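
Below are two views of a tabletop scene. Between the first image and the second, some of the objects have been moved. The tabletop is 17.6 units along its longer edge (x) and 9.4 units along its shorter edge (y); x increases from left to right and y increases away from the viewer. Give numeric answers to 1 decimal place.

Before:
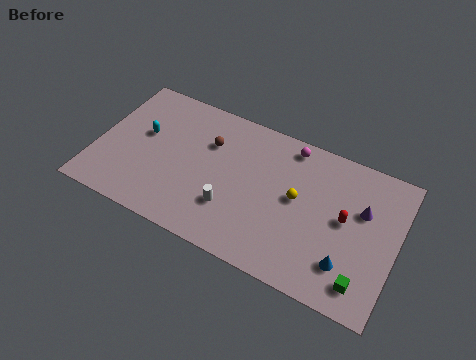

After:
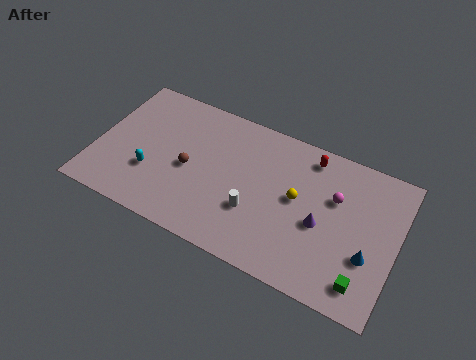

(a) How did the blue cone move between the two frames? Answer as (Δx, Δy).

(1.1, 1.0)

The blue cone started near (15.0, 2.3) and ended near (16.1, 3.3).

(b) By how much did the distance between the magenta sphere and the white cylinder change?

-0.9

The distance was about 6.2 in the first image and 5.3 in the second, so they moved 0.9 units closer together.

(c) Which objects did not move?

the green cube and the yellow sphere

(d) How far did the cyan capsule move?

2.5

From (2.6, 5.5) to (3.4, 3.1), the cyan capsule covered √(0.8² + 2.4²) ≈ 2.5 units.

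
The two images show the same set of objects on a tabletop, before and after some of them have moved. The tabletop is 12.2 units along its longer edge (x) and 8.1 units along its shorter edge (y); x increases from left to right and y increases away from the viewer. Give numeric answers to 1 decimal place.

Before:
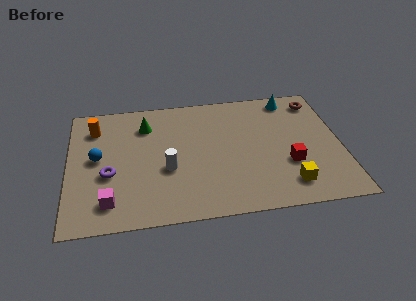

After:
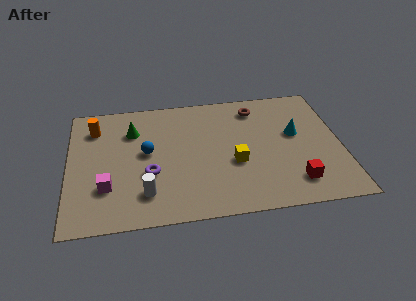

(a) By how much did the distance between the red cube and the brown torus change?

+1.0

Before: roughly 4.3 units apart; after: 5.3. That's 1.0 units further apart.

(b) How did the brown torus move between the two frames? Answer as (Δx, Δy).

(-2.8, -0.1)

The brown torus was at about (11.3, 6.8) and moved to about (8.5, 6.7).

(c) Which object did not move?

the orange cylinder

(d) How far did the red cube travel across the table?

1.2

The red cube moved from about (9.8, 2.8) to (10.0, 1.6), a distance of √(0.2² + 1.2²) ≈ 1.2.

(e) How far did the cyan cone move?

2.4

From (10.1, 7.1) to (10.2, 4.7), the cyan cone covered √(0.1² + 2.4²) ≈ 2.4 units.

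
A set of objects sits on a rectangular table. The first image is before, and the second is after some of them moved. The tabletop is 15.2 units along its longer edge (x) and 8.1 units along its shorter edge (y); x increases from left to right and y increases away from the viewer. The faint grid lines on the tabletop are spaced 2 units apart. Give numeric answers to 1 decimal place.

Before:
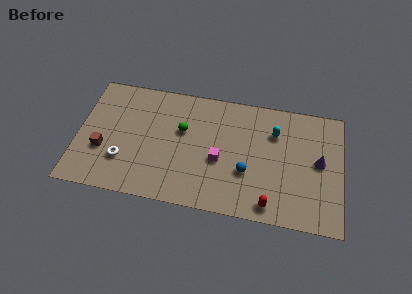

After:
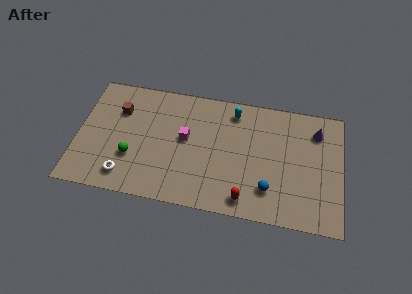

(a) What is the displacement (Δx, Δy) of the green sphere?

(-2.8, -2.3)

The green sphere was at about (6.0, 5.0) and moved to about (3.2, 2.7).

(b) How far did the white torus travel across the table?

1.0

The white torus was near (2.7, 2.4) before and (2.9, 1.4) after, so it travelled √(0.2² + 1.0²) ≈ 1.0 units.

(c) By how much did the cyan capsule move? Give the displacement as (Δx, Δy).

(-2.4, 1.0)

The cyan capsule started near (11.3, 5.8) and ended near (8.9, 6.8).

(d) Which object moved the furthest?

the green sphere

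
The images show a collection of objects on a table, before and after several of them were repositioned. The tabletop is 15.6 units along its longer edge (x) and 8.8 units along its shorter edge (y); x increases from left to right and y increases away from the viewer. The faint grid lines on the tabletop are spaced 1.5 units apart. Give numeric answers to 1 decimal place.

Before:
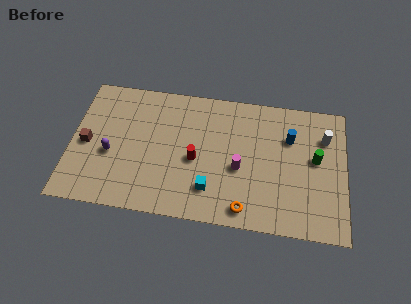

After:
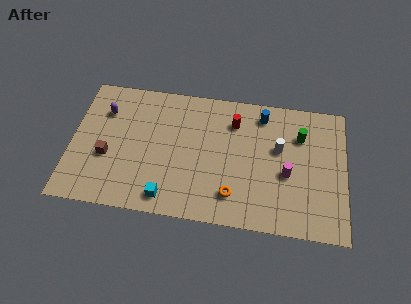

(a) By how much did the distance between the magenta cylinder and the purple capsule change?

+3.5

Before: roughly 7.3 units apart; after: 10.8. That's 3.5 units further apart.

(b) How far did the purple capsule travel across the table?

2.8

From (2.3, 3.6) to (1.8, 6.4), the purple capsule covered √(0.5² + 2.8²) ≈ 2.8 units.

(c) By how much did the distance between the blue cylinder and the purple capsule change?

-1.3

Before: roughly 10.4 units apart; after: 9.1. That's 1.3 units closer together.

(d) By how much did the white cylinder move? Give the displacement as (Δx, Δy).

(-2.6, -1.1)

The white cylinder was at about (14.4, 6.4) and moved to about (11.8, 5.3).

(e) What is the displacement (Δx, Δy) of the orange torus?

(-0.7, 0.8)

The orange torus started near (10.0, 1.1) and ended near (9.3, 1.9).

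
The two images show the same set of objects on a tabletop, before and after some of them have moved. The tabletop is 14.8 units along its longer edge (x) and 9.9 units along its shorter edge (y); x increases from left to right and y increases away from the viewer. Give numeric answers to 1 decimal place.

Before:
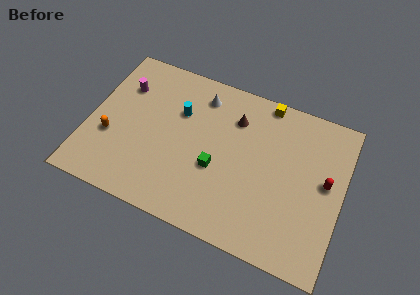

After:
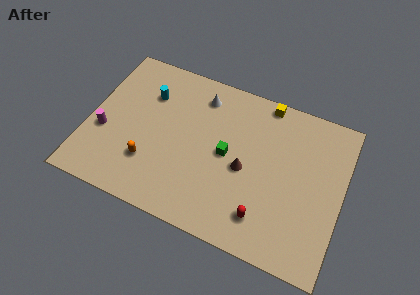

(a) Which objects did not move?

the white cone and the yellow cube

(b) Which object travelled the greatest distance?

the red capsule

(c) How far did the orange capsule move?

2.5

The orange capsule moved from about (1.4, 3.6) to (3.8, 2.8), a distance of √(2.4² + 0.8²) ≈ 2.5.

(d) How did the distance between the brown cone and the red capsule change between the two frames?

-3.0

The distance was about 5.9 in the first image and 2.9 in the second, so they moved 3.0 units closer together.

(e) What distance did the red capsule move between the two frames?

4.7

From (13.8, 5.4) to (10.6, 2.0), the red capsule covered √(3.2² + 3.4²) ≈ 4.7 units.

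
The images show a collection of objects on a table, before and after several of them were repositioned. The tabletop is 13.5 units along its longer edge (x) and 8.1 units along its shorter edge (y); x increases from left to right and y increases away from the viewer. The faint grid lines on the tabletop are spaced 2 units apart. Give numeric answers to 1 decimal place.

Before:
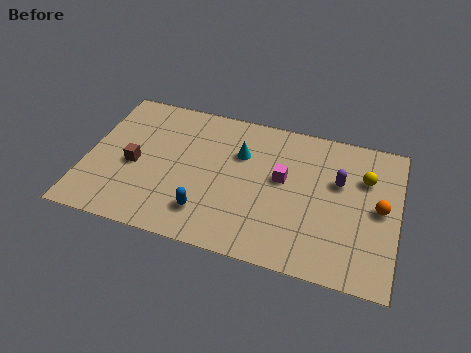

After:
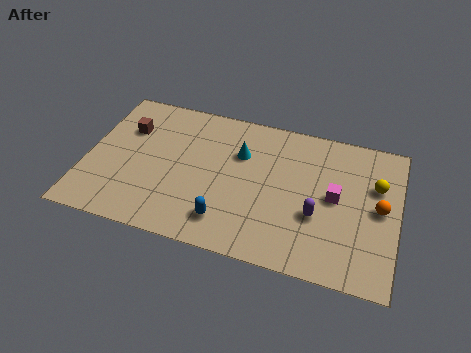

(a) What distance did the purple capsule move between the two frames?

2.2

The purple capsule moved from about (10.9, 5.1) to (10.1, 3.0), a distance of √(0.8² + 2.1²) ≈ 2.2.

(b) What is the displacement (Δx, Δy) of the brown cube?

(-0.5, 2.0)

The brown cube was at about (2.1, 3.6) and moved to about (1.6, 5.6).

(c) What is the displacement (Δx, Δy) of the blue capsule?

(0.9, -0.2)

From the two frames, the blue capsule sits at roughly (5.4, 1.8) before and (6.3, 1.6) after.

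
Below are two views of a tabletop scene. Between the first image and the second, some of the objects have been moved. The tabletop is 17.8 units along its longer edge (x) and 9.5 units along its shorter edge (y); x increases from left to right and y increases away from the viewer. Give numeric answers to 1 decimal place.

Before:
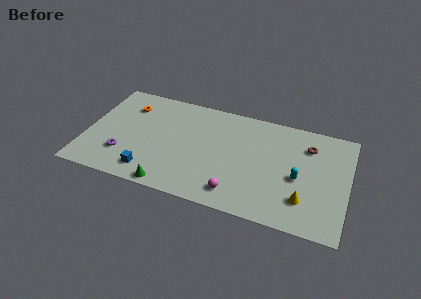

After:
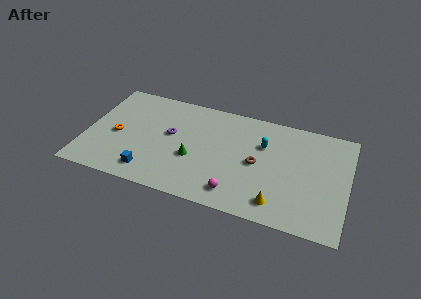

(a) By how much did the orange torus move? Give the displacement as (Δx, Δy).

(-0.5, -2.9)

From the two frames, the orange torus sits at roughly (2.6, 7.2) before and (2.1, 4.3) after.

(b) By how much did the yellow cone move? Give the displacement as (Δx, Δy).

(-1.7, -0.8)

The yellow cone was at about (15.0, 2.4) and moved to about (13.3, 1.6).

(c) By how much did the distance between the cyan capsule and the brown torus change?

-1.2

The distance was about 3.0 in the first image and 1.8 in the second, so they moved 1.2 units closer together.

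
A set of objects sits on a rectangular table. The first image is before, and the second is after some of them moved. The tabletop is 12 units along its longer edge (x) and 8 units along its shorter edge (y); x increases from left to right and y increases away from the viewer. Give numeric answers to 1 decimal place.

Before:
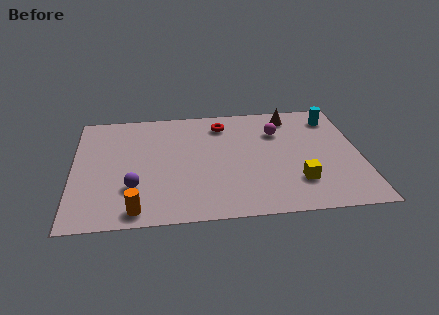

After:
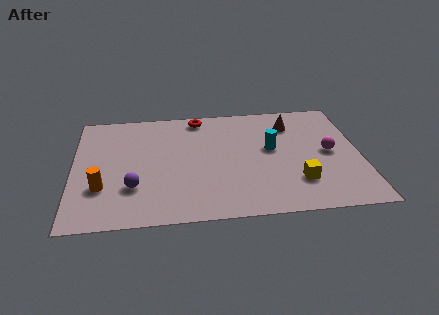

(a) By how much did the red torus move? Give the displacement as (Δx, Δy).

(-1.0, 0.6)

The red torus started near (6.3, 6.5) and ended near (5.3, 7.1).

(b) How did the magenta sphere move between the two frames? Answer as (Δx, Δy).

(2.1, -1.7)

From the two frames, the magenta sphere sits at roughly (8.6, 5.7) before and (10.7, 4.0) after.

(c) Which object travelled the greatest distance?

the cyan cylinder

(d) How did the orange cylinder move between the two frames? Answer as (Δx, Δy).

(-1.4, 1.6)

From the two frames, the orange cylinder sits at roughly (2.6, 0.9) before and (1.2, 2.5) after.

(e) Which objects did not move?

the purple sphere and the yellow cube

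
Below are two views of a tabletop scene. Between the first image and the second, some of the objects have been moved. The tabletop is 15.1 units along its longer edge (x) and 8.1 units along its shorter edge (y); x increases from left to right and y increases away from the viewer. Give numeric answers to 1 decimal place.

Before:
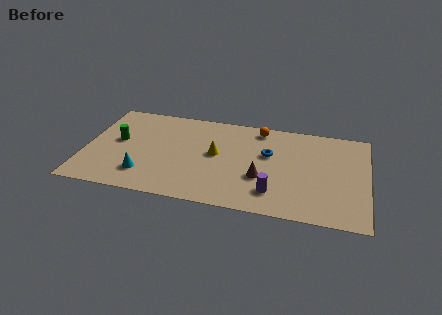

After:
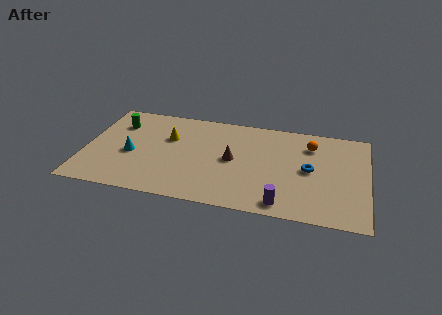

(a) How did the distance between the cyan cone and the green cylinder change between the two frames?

-0.4

They were about 3.1 units apart before and 2.7 after — 0.4 units closer together.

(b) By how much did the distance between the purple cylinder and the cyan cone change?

+1.7

The distance was about 6.9 in the first image and 8.6 in the second, so they moved 1.7 units further apart.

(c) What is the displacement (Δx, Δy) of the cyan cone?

(-0.8, 1.6)

The cyan cone started near (3.3, 1.9) and ended near (2.5, 3.5).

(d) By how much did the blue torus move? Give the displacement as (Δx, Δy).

(2.2, -0.9)

The blue torus started near (9.8, 5.0) and ended near (12.0, 4.1).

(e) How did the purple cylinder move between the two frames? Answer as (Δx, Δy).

(0.5, -0.8)

The purple cylinder was at about (10.2, 1.8) and moved to about (10.7, 1.0).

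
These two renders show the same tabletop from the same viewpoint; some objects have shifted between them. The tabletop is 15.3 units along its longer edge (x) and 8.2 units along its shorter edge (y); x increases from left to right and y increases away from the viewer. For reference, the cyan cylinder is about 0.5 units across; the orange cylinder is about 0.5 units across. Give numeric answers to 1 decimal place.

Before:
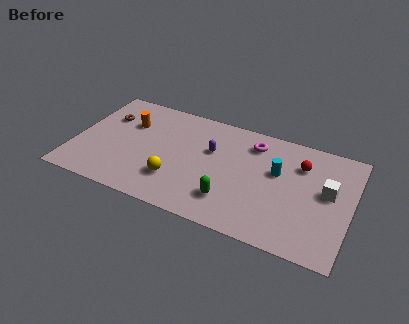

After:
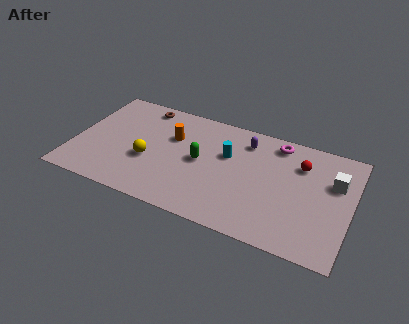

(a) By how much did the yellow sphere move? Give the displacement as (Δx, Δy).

(-1.6, 0.9)

The yellow sphere started near (5.8, 2.3) and ended near (4.2, 3.2).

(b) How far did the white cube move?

0.9

The white cube moved from about (14.0, 4.6) to (14.3, 5.4), a distance of √(0.3² + 0.8²) ≈ 0.9.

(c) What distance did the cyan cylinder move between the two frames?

2.8

The cyan cylinder was near (11.2, 5.0) before and (8.4, 5.2) after, so it travelled √(2.8² + 0.2²) ≈ 2.8 units.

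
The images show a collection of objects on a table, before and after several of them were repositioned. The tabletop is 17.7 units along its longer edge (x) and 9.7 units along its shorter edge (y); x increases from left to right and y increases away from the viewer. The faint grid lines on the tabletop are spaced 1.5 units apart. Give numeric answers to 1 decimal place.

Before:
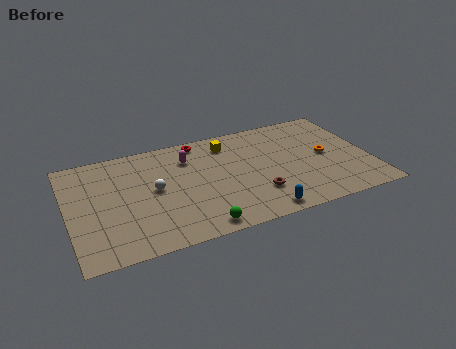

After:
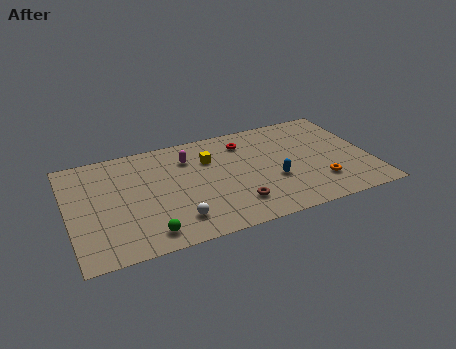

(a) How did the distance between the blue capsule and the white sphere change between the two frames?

-1.0

Before: roughly 7.1 units apart; after: 6.1. That's 1.0 units closer together.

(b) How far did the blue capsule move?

2.8

The blue capsule moved from about (10.8, 1.0) to (11.9, 3.6), a distance of √(1.1² + 2.6²) ≈ 2.8.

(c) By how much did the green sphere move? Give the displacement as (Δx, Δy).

(-2.9, 0.4)

The green sphere was at about (7.2, 1.0) and moved to about (4.3, 1.4).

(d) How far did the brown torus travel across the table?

1.4

The brown torus moved from about (10.8, 2.7) to (9.5, 2.2), a distance of √(1.3² + 0.5²) ≈ 1.4.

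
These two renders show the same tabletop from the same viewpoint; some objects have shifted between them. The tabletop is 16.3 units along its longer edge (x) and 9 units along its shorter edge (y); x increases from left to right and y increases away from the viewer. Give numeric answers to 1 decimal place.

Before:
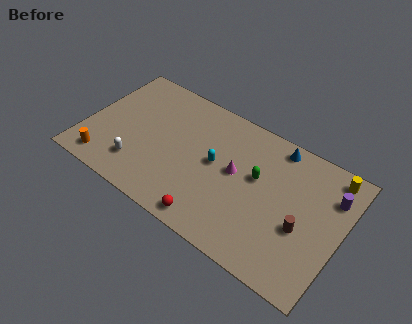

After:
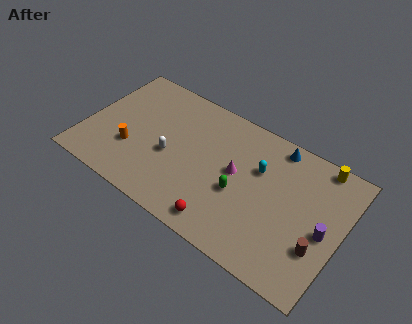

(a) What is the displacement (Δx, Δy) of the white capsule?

(1.8, 1.7)

The white capsule started near (3.7, 2.1) and ended near (5.5, 3.8).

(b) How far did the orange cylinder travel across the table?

2.2

From (1.7, 1.3) to (3.1, 3.0), the orange cylinder covered √(1.4² + 1.7²) ≈ 2.2 units.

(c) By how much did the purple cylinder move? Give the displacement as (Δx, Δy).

(-0.1, -2.5)

The purple cylinder started near (15.4, 6.6) and ended near (15.3, 4.1).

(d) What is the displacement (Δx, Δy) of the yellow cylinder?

(-0.8, 0.3)

From the two frames, the yellow cylinder sits at roughly (15.2, 7.9) before and (14.4, 8.2) after.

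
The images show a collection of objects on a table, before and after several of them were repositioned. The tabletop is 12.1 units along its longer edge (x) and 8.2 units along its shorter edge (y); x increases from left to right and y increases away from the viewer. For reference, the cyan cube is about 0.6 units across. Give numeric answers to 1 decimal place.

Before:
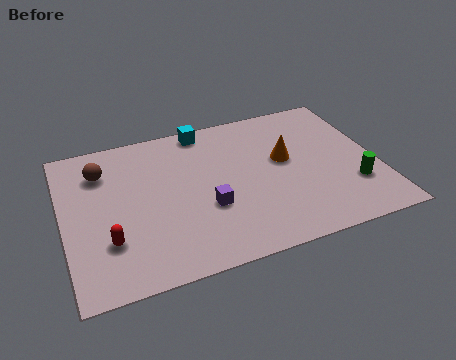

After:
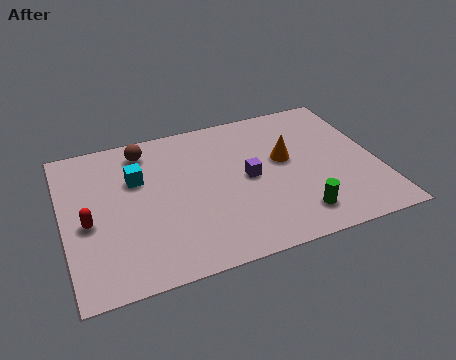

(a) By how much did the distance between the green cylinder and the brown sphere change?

-2.5

Before: roughly 10.1 units apart; after: 7.6. That's 2.5 units closer together.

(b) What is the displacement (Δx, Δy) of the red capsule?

(-0.7, 1.2)

The red capsule was at about (1.6, 2.4) and moved to about (0.9, 3.6).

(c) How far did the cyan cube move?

3.4

From (5.7, 7.4) to (2.9, 5.4), the cyan cube covered √(2.8² + 2.0²) ≈ 3.4 units.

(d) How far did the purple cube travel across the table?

2.0

The purple cube was near (5.4, 3.0) before and (7.1, 4.1) after, so it travelled √(1.7² + 1.1²) ≈ 2.0 units.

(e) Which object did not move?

the orange cone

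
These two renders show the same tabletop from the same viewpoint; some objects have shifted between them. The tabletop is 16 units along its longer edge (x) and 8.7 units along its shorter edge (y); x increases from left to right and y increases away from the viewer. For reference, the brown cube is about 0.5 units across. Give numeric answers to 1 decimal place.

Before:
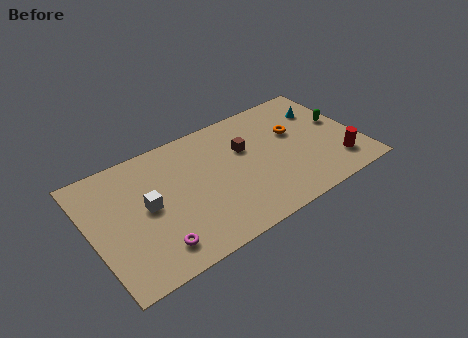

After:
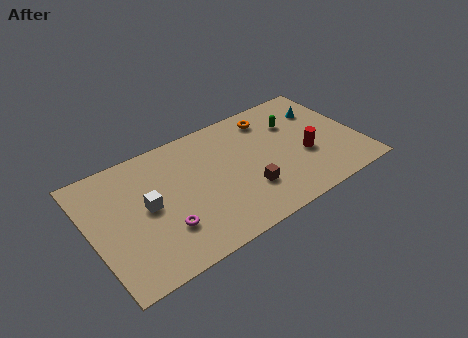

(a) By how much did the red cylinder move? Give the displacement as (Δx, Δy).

(-1.7, 1.5)

The red cylinder started near (14.4, 1.9) and ended near (12.7, 3.4).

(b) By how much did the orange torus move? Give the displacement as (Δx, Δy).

(-1.2, 1.8)

The orange torus started near (12.4, 5.4) and ended near (11.2, 7.2).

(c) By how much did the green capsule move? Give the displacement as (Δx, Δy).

(-2.6, 1.2)

From the two frames, the green capsule sits at roughly (15.1, 4.9) before and (12.5, 6.1) after.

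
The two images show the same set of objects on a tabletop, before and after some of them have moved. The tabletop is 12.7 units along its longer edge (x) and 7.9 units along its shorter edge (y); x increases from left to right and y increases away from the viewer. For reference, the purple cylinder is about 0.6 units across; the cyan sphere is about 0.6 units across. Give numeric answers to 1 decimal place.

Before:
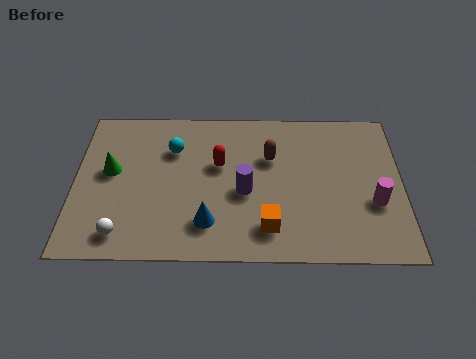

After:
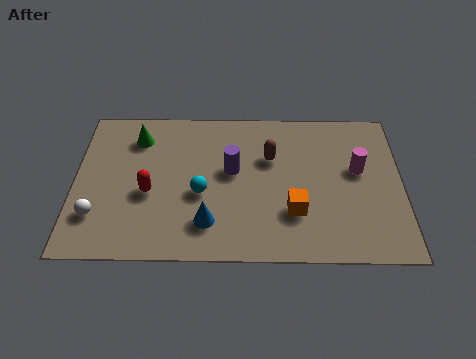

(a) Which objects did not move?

the blue cone and the brown capsule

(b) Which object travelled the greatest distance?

the red capsule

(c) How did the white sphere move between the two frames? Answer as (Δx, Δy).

(-1.0, 0.9)

The white sphere was at about (1.9, 1.2) and moved to about (0.9, 2.1).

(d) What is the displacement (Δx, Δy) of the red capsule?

(-2.7, -1.5)

From the two frames, the red capsule sits at roughly (5.6, 4.8) before and (2.9, 3.3) after.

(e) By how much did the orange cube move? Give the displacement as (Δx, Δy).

(1.0, 0.8)

The orange cube was at about (7.5, 1.6) and moved to about (8.5, 2.4).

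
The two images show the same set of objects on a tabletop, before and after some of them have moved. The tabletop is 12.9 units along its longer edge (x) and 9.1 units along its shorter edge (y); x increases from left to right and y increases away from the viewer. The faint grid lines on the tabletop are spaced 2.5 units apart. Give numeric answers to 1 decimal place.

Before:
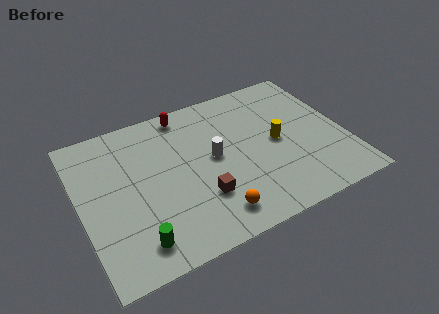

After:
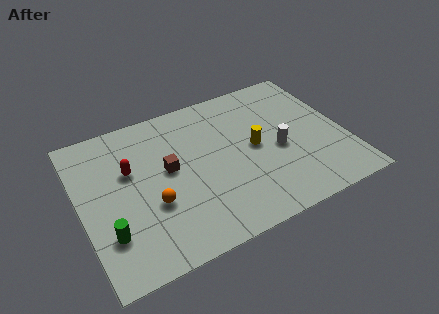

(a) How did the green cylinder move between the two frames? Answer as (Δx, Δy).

(-1.2, 1.0)

The green cylinder started near (2.3, 1.5) and ended near (1.1, 2.5).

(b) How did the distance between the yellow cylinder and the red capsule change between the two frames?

+0.6

They were about 5.5 units apart before and 6.1 after — 0.6 units further apart.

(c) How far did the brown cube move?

2.6

The brown cube was near (5.6, 2.7) before and (4.3, 5.0) after, so it travelled √(1.3² + 2.3²) ≈ 2.6 units.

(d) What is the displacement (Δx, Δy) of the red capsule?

(-3.0, -2.4)

The red capsule was at about (5.5, 8.1) and moved to about (2.5, 5.7).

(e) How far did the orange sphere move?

3.2

The orange sphere moved from about (6.0, 1.5) to (3.3, 3.3), a distance of √(2.7² + 1.8²) ≈ 3.2.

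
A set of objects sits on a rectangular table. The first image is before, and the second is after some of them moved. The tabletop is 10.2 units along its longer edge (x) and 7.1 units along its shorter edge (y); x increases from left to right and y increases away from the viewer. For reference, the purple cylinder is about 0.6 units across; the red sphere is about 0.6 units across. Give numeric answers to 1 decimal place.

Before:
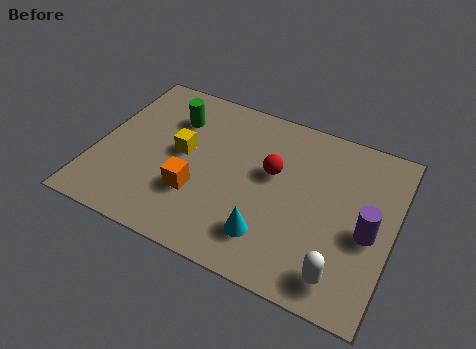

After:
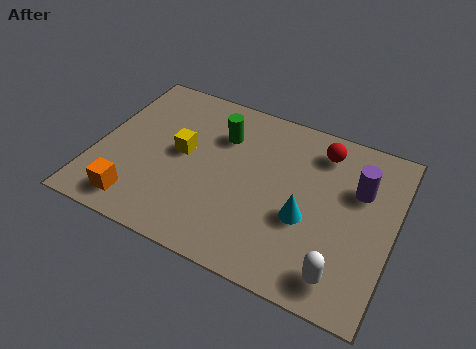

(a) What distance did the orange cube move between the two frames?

2.2

The orange cube was near (3.6, 2.3) before and (1.7, 1.1) after, so it travelled √(1.9² + 1.2²) ≈ 2.2 units.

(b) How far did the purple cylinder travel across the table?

1.7

From (9.4, 3.1) to (8.9, 4.7), the purple cylinder covered √(0.5² + 1.6²) ≈ 1.7 units.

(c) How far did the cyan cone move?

1.6

The cyan cone moved from about (6.2, 1.6) to (7.3, 2.8), a distance of √(1.1² + 1.2²) ≈ 1.6.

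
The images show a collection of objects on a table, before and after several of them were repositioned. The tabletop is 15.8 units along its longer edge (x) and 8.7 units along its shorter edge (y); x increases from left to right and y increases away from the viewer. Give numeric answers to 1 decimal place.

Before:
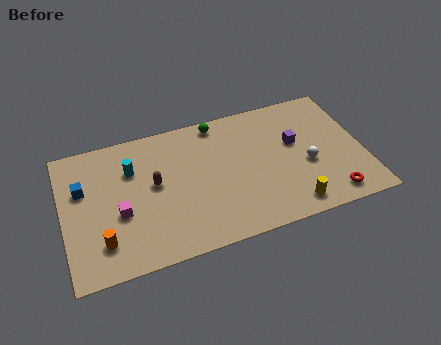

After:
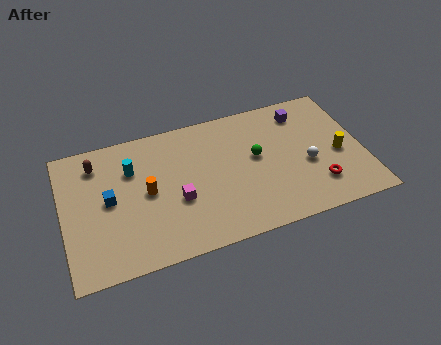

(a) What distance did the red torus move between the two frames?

1.1

The red torus moved from about (13.8, 1.2) to (13.2, 2.1), a distance of √(0.6² + 0.9²) ≈ 1.1.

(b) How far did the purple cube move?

2.0

From (12.3, 5.2) to (12.9, 7.1), the purple cube covered √(0.6² + 1.9²) ≈ 2.0 units.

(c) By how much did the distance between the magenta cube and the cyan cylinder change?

+0.8

Before: roughly 2.7 units apart; after: 3.5. That's 0.8 units further apart.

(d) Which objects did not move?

the cyan cylinder and the white sphere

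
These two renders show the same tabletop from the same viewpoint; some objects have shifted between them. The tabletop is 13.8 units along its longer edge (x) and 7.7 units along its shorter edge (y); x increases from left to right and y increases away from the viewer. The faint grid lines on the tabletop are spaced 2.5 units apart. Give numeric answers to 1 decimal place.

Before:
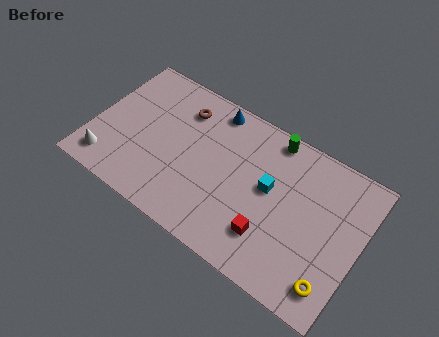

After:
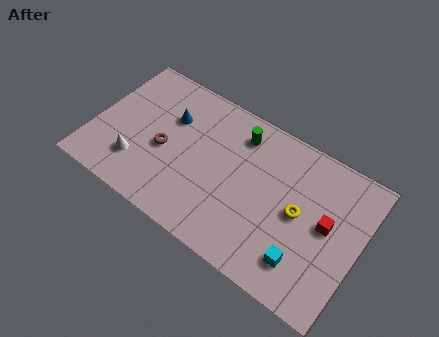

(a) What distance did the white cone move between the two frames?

1.6

The white cone was near (1.1, 1.3) before and (2.5, 2.0) after, so it travelled √(1.4² + 0.7²) ≈ 1.6 units.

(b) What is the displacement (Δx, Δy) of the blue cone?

(-2.0, -1.6)

The blue cone started near (5.7, 6.8) and ended near (3.7, 5.2).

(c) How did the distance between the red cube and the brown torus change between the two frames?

+1.8

They were about 6.6 units apart before and 8.4 after — 1.8 units further apart.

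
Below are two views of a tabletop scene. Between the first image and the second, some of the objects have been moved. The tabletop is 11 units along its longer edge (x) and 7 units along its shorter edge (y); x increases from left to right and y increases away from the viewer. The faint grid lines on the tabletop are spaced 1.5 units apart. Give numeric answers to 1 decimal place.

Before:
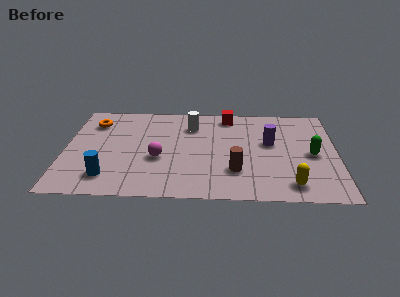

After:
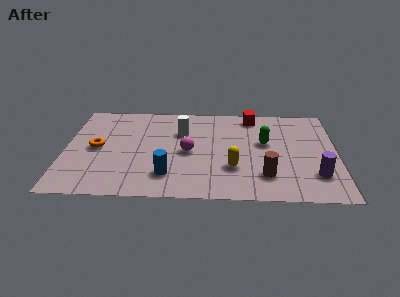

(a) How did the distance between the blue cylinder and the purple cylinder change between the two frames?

-1.1

Before: roughly 7.0 units apart; after: 5.9. That's 1.1 units closer together.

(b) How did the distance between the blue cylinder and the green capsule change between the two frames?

-3.8

They were about 8.4 units apart before and 4.6 after — 3.8 units closer together.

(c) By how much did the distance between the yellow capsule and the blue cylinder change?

-4.6

The distance was about 7.3 in the first image and 2.7 in the second, so they moved 4.6 units closer together.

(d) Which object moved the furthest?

the purple cylinder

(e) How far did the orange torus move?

1.9

The orange torus moved from about (1.1, 5.4) to (1.3, 3.5), a distance of √(0.2² + 1.9²) ≈ 1.9.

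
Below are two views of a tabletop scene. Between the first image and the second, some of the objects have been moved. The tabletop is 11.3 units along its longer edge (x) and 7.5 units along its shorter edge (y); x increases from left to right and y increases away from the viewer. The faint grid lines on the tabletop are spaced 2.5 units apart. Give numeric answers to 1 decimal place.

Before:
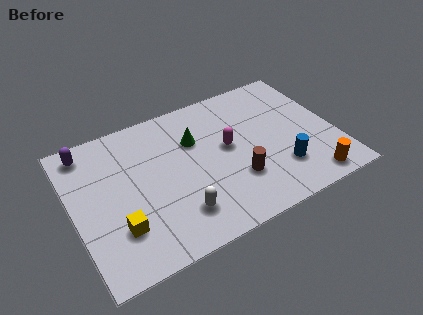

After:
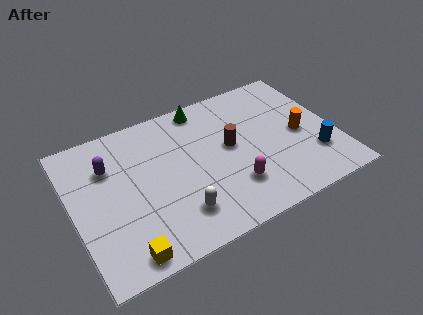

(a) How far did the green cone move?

1.7

The green cone moved from about (5.4, 5.1) to (6.0, 6.7), a distance of √(0.6² + 1.6²) ≈ 1.7.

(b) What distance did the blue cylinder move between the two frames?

1.5

The blue cylinder moved from about (8.7, 2.0) to (10.2, 2.1), a distance of √(1.5² + 0.1²) ≈ 1.5.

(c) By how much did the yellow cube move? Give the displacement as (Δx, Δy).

(0.1, -1.3)

The yellow cube started near (1.7, 2.1) and ended near (1.8, 0.8).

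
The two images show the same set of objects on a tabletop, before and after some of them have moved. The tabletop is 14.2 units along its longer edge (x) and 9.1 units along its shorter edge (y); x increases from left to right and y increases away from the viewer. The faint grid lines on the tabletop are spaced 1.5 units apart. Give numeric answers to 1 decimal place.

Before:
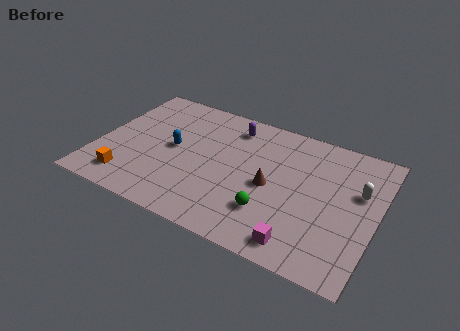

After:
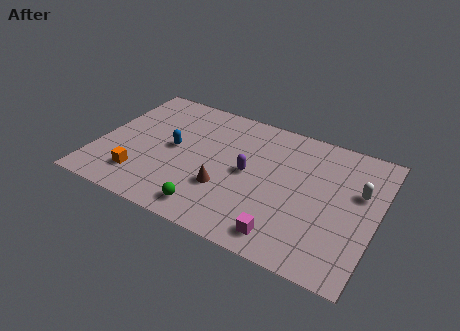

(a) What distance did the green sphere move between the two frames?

3.1

The green sphere was near (9.1, 2.5) before and (6.2, 1.3) after, so it travelled √(2.9² + 1.2²) ≈ 3.1 units.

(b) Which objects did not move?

the white capsule and the blue capsule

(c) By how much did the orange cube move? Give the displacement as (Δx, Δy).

(0.6, 0.4)

From the two frames, the orange cube sits at roughly (1.9, 1.6) before and (2.5, 2.0) after.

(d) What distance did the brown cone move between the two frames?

2.5

From (8.9, 4.2) to (6.7, 3.0), the brown cone covered √(2.2² + 1.2²) ≈ 2.5 units.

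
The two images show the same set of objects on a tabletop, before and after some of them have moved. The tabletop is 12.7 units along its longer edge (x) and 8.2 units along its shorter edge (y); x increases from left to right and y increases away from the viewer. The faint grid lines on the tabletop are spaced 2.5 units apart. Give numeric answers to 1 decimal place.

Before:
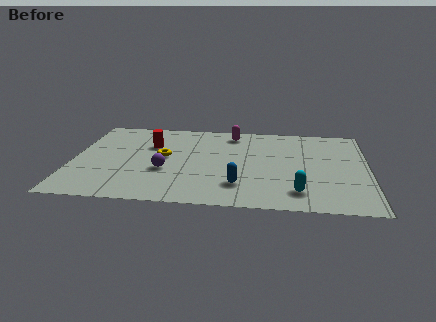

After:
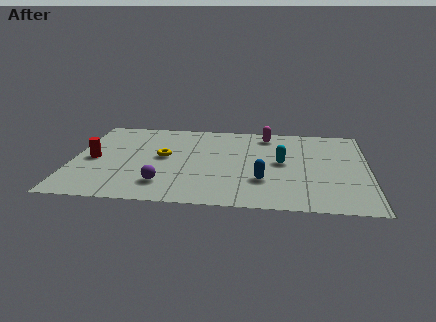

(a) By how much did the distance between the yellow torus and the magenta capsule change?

+1.2

They were about 3.9 units apart before and 5.1 after — 1.2 units further apart.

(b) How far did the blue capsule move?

1.1

From (7.2, 2.0) to (8.2, 2.5), the blue capsule covered √(1.0² + 0.5²) ≈ 1.1 units.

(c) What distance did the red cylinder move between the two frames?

2.9

The red cylinder was near (3.3, 5.5) before and (0.9, 3.9) after, so it travelled √(2.4² + 1.6²) ≈ 2.9 units.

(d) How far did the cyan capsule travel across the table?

2.8

The cyan capsule was near (9.7, 1.6) before and (9.0, 4.3) after, so it travelled √(0.7² + 2.7²) ≈ 2.8 units.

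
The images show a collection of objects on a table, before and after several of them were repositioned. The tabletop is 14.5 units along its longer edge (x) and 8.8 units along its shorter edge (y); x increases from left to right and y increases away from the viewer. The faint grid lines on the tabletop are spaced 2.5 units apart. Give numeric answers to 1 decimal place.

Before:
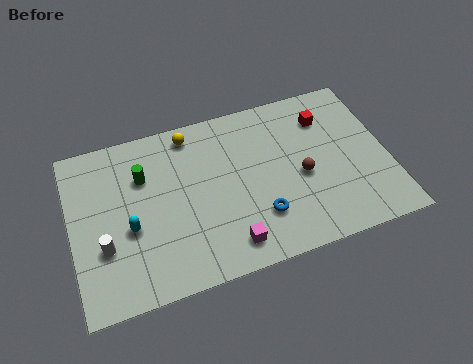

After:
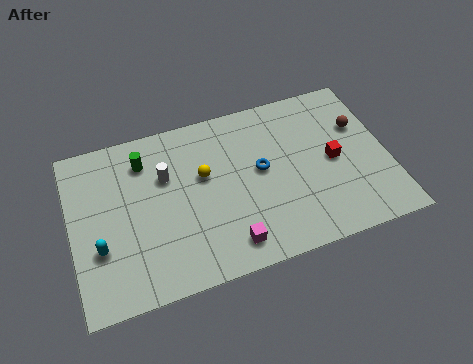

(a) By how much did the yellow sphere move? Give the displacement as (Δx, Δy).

(0.4, -2.4)

The yellow sphere was at about (5.7, 7.7) and moved to about (6.1, 5.3).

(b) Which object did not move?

the magenta cube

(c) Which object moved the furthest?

the white cylinder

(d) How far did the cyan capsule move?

1.5

The cyan capsule moved from about (2.6, 3.6) to (1.2, 3.0), a distance of √(1.4² + 0.6²) ≈ 1.5.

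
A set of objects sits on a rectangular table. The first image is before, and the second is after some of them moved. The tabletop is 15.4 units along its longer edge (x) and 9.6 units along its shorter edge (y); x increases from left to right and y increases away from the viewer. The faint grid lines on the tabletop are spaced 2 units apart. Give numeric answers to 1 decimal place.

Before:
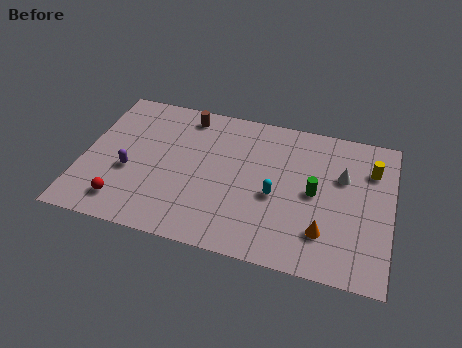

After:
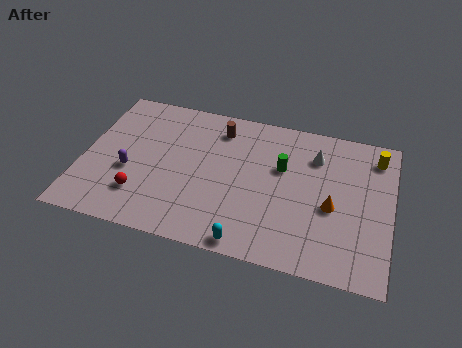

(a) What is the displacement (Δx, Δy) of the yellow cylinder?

(0.2, 0.9)

The yellow cylinder was at about (14.3, 7.0) and moved to about (14.5, 7.9).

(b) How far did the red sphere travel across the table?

1.1

The red sphere moved from about (2.3, 1.7) to (3.1, 2.4), a distance of √(0.8² + 0.7²) ≈ 1.1.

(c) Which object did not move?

the purple capsule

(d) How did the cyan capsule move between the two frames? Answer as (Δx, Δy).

(-1.1, -3.3)

The cyan capsule started near (9.7, 4.1) and ended near (8.6, 0.8).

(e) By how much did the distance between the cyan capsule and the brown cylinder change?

+0.9

The distance was about 6.4 in the first image and 7.3 in the second, so they moved 0.9 units further apart.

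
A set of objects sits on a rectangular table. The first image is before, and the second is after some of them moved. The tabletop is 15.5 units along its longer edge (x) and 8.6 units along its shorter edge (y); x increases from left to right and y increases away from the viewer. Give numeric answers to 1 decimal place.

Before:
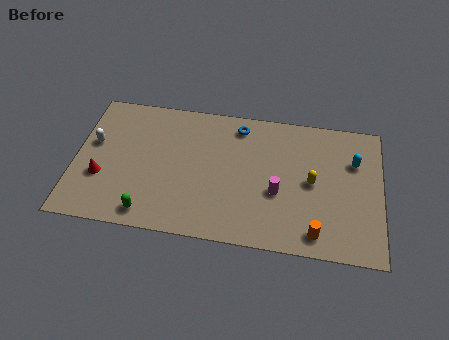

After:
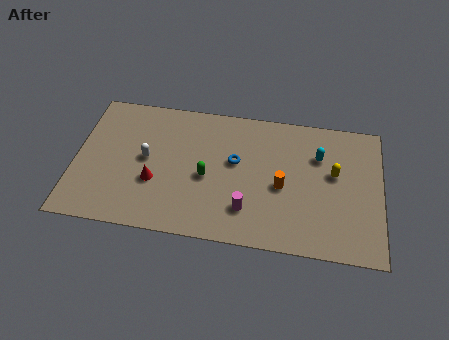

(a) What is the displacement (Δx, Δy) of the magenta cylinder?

(-1.5, -1.3)

From the two frames, the magenta cylinder sits at roughly (10.3, 3.4) before and (8.8, 2.1) after.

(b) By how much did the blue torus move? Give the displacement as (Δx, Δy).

(-0.1, -2.3)

The blue torus was at about (8.2, 7.3) and moved to about (8.1, 5.0).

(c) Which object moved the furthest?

the green capsule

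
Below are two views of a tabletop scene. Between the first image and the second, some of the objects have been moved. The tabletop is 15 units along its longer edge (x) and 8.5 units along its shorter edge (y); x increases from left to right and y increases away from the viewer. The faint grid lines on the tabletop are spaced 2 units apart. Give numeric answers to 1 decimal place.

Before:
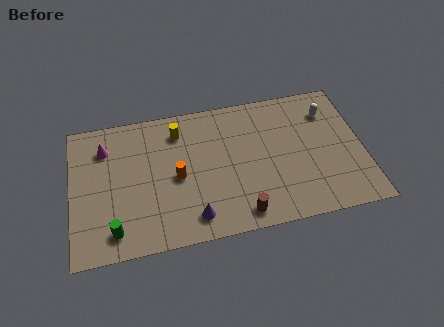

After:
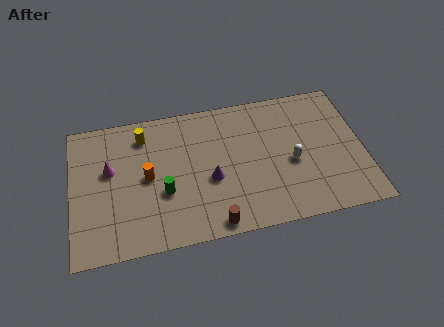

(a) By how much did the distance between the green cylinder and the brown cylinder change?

-3.0

The distance was about 6.4 in the first image and 3.4 in the second, so they moved 3.0 units closer together.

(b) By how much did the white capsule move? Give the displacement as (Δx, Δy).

(-2.1, -2.8)

From the two frames, the white capsule sits at roughly (13.4, 6.5) before and (11.3, 3.7) after.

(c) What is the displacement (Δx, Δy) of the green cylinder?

(2.6, 1.8)

From the two frames, the green cylinder sits at roughly (2.1, 1.4) before and (4.7, 3.2) after.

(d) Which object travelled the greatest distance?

the white capsule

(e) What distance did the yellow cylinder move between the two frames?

1.8

The yellow cylinder moved from about (5.6, 6.8) to (3.8, 6.9), a distance of √(1.8² + 0.1²) ≈ 1.8.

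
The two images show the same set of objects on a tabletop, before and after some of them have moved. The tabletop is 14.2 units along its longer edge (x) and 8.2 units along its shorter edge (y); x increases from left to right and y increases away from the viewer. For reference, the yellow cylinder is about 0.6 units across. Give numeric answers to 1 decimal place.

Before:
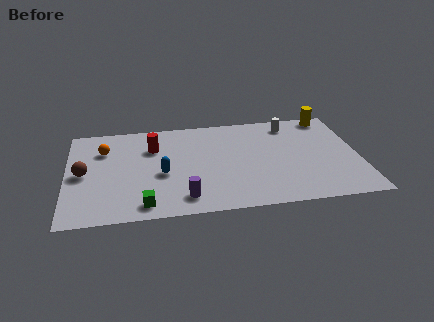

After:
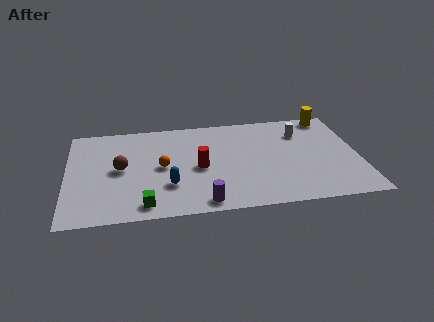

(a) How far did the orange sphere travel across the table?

3.3

From (1.8, 5.9) to (4.6, 4.1), the orange sphere covered √(2.8² + 1.8²) ≈ 3.3 units.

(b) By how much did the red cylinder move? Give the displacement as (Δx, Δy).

(2.2, -2.0)

The red cylinder started near (4.2, 5.8) and ended near (6.4, 3.8).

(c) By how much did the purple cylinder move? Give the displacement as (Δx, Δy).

(0.9, -0.5)

From the two frames, the purple cylinder sits at roughly (5.6, 1.4) before and (6.5, 0.9) after.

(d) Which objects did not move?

the green cube and the yellow cylinder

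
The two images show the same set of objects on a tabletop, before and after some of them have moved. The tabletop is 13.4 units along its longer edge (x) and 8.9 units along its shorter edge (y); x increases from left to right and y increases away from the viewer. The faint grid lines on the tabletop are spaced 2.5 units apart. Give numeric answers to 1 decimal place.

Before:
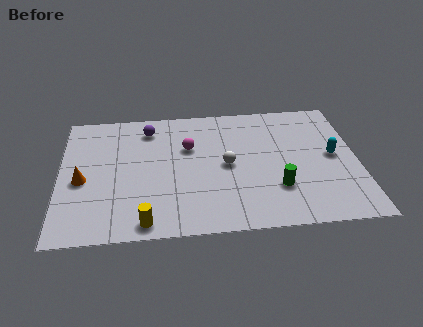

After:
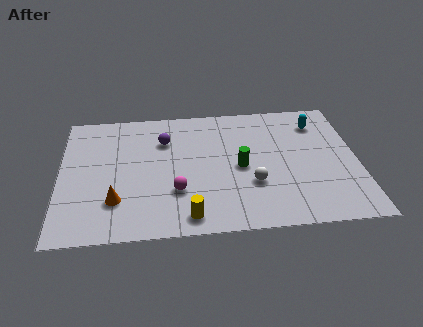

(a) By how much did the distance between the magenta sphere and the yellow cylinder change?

-3.5

The distance was about 5.3 in the first image and 1.8 in the second, so they moved 3.5 units closer together.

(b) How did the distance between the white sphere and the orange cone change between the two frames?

-0.4

Before: roughly 6.5 units apart; after: 6.1. That's 0.4 units closer together.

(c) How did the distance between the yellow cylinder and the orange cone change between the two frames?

-0.6

They were about 4.1 units apart before and 3.5 after — 0.6 units closer together.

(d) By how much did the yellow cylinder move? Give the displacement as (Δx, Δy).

(1.9, 0.2)

The yellow cylinder was at about (3.8, 0.9) and moved to about (5.7, 1.1).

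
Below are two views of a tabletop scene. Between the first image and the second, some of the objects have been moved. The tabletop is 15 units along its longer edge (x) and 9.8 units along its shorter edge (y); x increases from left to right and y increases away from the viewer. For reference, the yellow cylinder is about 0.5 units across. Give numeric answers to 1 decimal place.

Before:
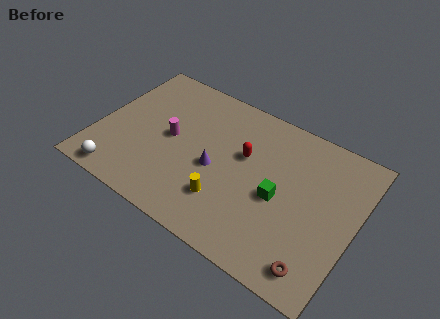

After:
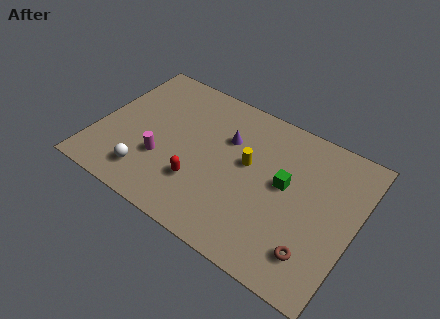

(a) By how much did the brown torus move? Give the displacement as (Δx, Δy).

(-0.3, 0.7)

The brown torus started near (13.4, 1.4) and ended near (13.1, 2.1).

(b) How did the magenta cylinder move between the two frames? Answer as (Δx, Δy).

(-0.2, -1.7)

From the two frames, the magenta cylinder sits at roughly (4.2, 5.0) before and (4.0, 3.3) after.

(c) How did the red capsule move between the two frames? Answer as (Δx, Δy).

(-2.1, -3.1)

The red capsule started near (8.4, 6.0) and ended near (6.3, 2.9).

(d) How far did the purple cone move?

2.3

The purple cone was near (7.0, 4.3) before and (7.3, 6.6) after, so it travelled √(0.3² + 2.3²) ≈ 2.3 units.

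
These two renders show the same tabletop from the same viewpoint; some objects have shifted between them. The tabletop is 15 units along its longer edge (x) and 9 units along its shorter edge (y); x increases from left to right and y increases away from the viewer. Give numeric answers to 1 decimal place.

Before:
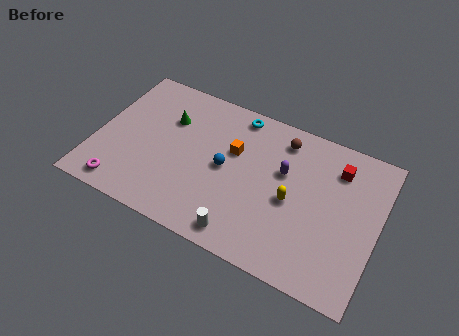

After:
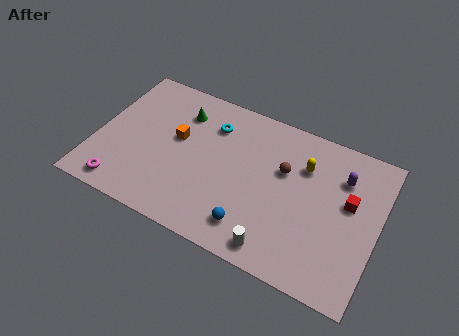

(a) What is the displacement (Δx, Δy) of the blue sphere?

(1.8, -2.8)

The blue sphere was at about (6.9, 4.5) and moved to about (8.7, 1.7).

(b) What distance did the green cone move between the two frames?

0.9

The green cone was near (3.6, 6.2) before and (4.2, 6.9) after, so it travelled √(0.6² + 0.7²) ≈ 0.9 units.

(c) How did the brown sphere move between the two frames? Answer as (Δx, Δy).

(0.3, -1.8)

The brown sphere started near (9.6, 7.5) and ended near (9.9, 5.7).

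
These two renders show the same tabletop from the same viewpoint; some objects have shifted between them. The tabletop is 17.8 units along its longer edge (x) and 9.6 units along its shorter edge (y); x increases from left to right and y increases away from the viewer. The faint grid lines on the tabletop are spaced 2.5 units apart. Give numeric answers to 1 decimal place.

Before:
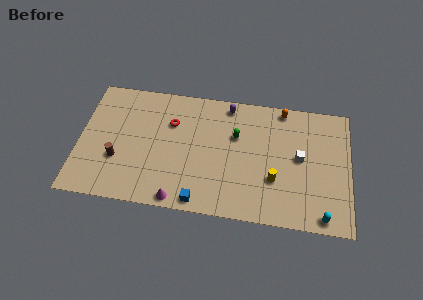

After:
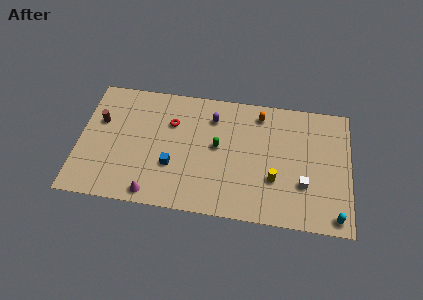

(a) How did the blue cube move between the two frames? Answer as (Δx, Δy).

(-1.9, 2.4)

The blue cube started near (8.1, 0.9) and ended near (6.2, 3.3).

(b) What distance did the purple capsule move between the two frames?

1.5

The purple capsule was near (9.7, 8.5) before and (8.7, 7.4) after, so it travelled √(1.0² + 1.1²) ≈ 1.5 units.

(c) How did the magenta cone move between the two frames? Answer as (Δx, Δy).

(-1.7, 0.2)

The magenta cone started near (6.7, 0.8) and ended near (5.0, 1.0).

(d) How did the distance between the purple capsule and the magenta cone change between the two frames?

-0.9

They were about 8.3 units apart before and 7.4 after — 0.9 units closer together.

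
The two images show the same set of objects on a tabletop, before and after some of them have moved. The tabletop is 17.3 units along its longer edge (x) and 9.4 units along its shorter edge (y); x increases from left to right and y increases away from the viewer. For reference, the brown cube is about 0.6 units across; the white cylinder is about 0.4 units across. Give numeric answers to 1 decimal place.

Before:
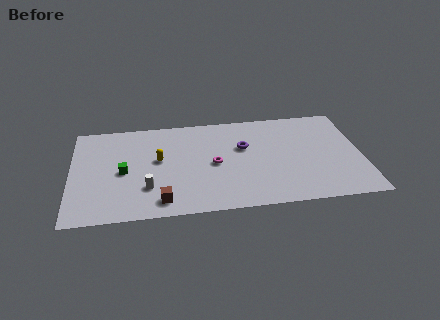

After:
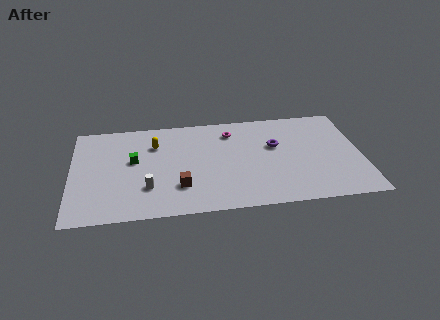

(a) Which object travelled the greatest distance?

the magenta torus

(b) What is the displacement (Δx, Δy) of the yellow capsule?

(-0.2, 1.5)

The yellow capsule was at about (5.2, 5.3) and moved to about (5.0, 6.8).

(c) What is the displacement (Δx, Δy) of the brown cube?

(1.1, 1.2)

The brown cube started near (5.3, 1.4) and ended near (6.4, 2.6).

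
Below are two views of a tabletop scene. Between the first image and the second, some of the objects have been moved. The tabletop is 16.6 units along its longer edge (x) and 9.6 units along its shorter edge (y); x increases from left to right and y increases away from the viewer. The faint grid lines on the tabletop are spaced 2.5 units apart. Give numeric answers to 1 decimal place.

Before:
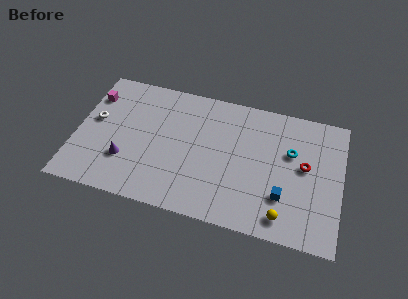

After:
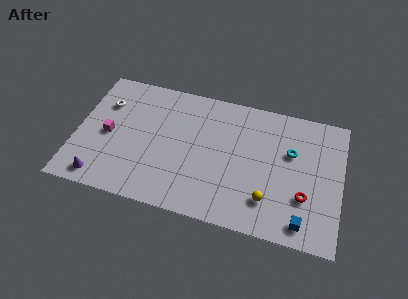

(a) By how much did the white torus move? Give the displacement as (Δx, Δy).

(0.5, 1.4)

The white torus was at about (1.1, 5.4) and moved to about (1.6, 6.8).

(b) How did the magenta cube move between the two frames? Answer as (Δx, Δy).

(1.2, -2.7)

The magenta cube started near (0.8, 7.2) and ended near (2.0, 4.5).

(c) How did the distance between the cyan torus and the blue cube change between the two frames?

+1.6

The distance was about 3.3 in the first image and 4.9 in the second, so they moved 1.6 units further apart.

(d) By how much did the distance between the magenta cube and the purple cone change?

-1.6

They were about 4.9 units apart before and 3.3 after — 1.6 units closer together.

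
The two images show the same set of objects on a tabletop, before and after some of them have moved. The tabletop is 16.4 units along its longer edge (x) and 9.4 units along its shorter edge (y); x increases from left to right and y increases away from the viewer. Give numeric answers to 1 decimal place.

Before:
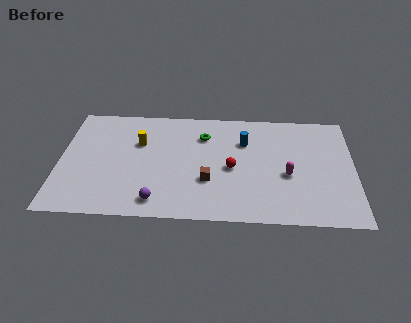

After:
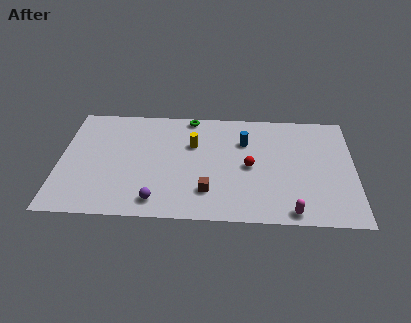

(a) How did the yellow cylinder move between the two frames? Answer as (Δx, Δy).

(3.0, 0.0)

The yellow cylinder started near (4.4, 6.2) and ended near (7.4, 6.2).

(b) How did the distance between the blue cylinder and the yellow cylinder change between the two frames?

-3.0

The distance was about 5.9 in the first image and 2.9 in the second, so they moved 3.0 units closer together.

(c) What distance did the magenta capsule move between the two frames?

3.0

The magenta capsule was near (12.7, 3.9) before and (12.9, 0.9) after, so it travelled √(0.2² + 3.0²) ≈ 3.0 units.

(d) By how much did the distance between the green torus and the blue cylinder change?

+1.4

The distance was about 2.3 in the first image and 3.7 in the second, so they moved 1.4 units further apart.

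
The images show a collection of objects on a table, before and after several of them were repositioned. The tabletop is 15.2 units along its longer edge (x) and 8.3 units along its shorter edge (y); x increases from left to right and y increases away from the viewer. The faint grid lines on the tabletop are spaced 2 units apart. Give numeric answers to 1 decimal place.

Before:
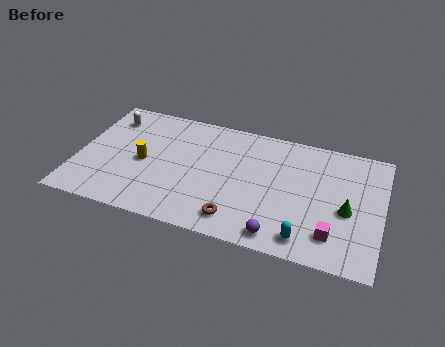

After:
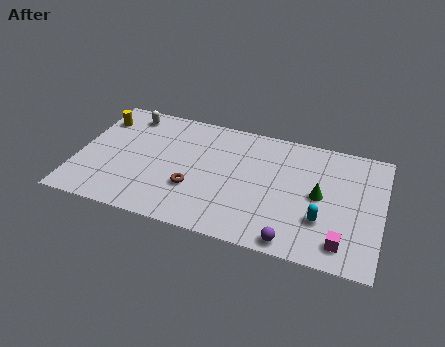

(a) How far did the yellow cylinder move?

3.5

From (3.3, 3.9) to (0.8, 6.4), the yellow cylinder covered √(2.5² + 2.5²) ≈ 3.5 units.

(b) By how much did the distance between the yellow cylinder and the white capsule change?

-1.8

Before: roughly 3.4 units apart; after: 1.6. That's 1.8 units closer together.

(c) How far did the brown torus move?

2.7

The brown torus was near (8.2, 1.4) before and (5.9, 2.8) after, so it travelled √(2.3² + 1.4²) ≈ 2.7 units.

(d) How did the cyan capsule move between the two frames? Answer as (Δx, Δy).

(0.7, 1.4)

The cyan capsule started near (11.6, 1.2) and ended near (12.3, 2.6).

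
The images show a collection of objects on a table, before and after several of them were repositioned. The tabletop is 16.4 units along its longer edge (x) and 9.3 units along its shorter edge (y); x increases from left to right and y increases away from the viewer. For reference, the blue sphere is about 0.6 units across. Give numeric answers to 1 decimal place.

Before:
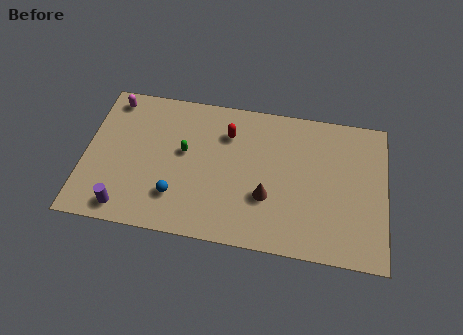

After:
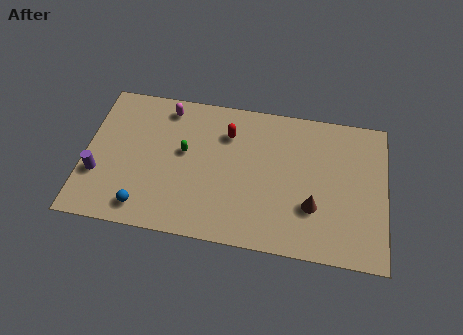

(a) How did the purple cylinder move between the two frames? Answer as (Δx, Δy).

(-1.6, 1.9)

The purple cylinder started near (2.4, 1.2) and ended near (0.8, 3.1).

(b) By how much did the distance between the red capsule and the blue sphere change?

+1.8

The distance was about 5.2 in the first image and 7.0 in the second, so they moved 1.8 units further apart.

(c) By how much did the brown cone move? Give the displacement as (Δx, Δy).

(2.5, -0.2)

The brown cone was at about (10.0, 3.2) and moved to about (12.5, 3.0).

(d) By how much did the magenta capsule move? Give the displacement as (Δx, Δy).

(3.0, -0.1)

The magenta capsule started near (1.3, 8.1) and ended near (4.3, 8.0).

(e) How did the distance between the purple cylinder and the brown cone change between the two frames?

+3.8

They were about 7.9 units apart before and 11.7 after — 3.8 units further apart.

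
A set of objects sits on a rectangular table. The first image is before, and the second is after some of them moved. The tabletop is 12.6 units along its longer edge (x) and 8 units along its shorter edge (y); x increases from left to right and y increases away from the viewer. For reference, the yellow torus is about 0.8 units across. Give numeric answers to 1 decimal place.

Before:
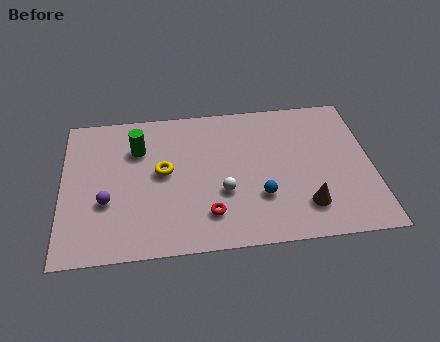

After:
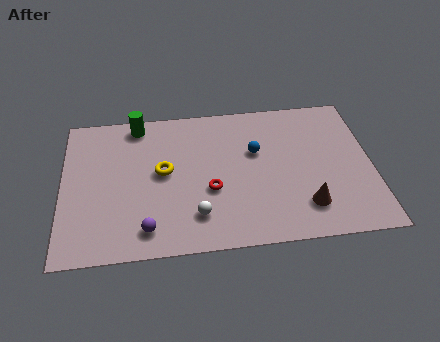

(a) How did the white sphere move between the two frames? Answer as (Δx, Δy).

(-1.1, -1.1)

The white sphere started near (6.5, 2.9) and ended near (5.4, 1.8).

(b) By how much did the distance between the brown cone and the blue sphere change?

+1.8

The distance was about 1.9 in the first image and 3.7 in the second, so they moved 1.8 units further apart.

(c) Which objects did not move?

the yellow torus and the brown cone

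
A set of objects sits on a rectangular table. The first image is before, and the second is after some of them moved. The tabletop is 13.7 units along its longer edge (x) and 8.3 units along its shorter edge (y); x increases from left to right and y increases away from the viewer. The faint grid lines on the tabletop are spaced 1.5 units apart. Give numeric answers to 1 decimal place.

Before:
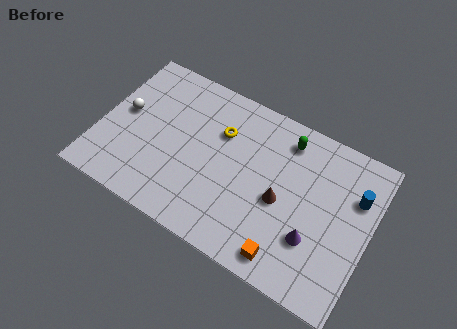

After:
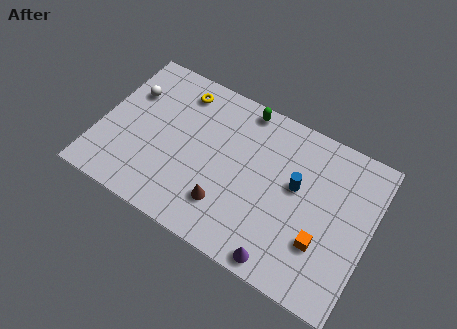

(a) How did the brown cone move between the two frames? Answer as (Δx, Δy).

(-2.6, -1.6)

The brown cone was at about (9.3, 3.7) and moved to about (6.7, 2.1).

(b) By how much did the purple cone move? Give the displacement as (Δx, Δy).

(-1.3, -1.8)

The purple cone was at about (11.1, 2.6) and moved to about (9.8, 0.8).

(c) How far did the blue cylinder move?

3.0

The blue cylinder was near (12.8, 5.7) before and (9.9, 4.8) after, so it travelled √(2.9² + 0.9²) ≈ 3.0 units.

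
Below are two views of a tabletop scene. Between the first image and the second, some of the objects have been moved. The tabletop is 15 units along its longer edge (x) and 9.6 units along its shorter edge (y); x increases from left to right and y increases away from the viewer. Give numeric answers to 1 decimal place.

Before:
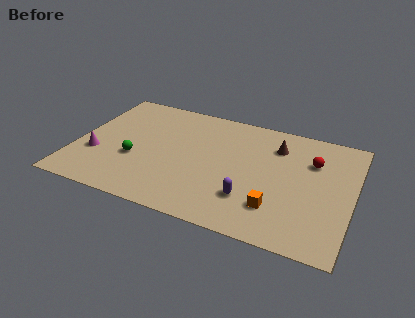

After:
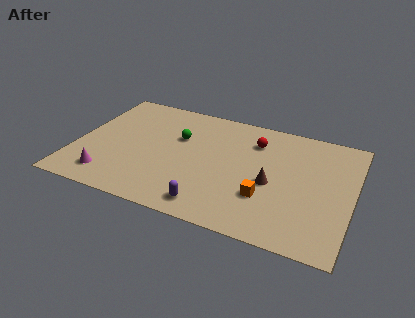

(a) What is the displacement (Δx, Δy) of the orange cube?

(-0.6, 0.6)

The orange cube started near (11.1, 2.4) and ended near (10.5, 3.0).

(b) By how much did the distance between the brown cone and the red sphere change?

+1.2

The distance was about 2.1 in the first image and 3.3 in the second, so they moved 1.2 units further apart.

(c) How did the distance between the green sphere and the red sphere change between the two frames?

-5.7

They were about 9.9 units apart before and 4.2 after — 5.7 units closer together.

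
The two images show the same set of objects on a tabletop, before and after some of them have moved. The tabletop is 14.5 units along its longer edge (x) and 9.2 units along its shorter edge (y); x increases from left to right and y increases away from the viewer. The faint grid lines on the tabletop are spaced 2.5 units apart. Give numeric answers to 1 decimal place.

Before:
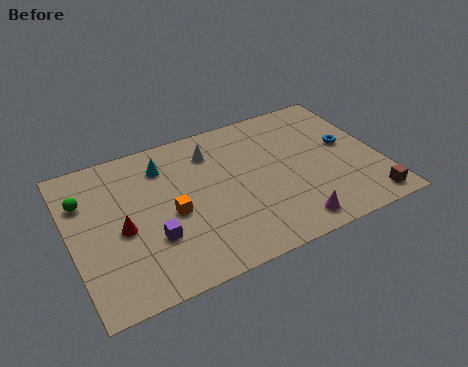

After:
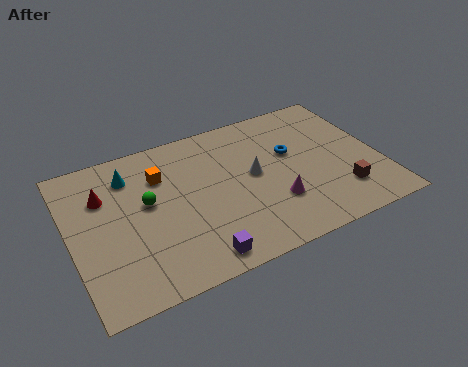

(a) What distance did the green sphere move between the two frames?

3.1

The green sphere moved from about (0.8, 6.5) to (3.6, 5.2), a distance of √(2.8² + 1.3²) ≈ 3.1.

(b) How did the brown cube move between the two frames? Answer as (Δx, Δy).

(-1.1, 1.1)

The brown cube started near (13.5, 1.1) and ended near (12.4, 2.2).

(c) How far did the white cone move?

2.9

The white cone moved from about (6.9, 7.2) to (8.6, 4.9), a distance of √(1.7² + 2.3²) ≈ 2.9.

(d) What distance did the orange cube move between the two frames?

2.5

The orange cube was near (4.6, 4.1) before and (4.4, 6.6) after, so it travelled √(0.2² + 2.5²) ≈ 2.5 units.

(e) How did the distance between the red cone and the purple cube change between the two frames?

+4.8

The distance was about 1.7 in the first image and 6.5 in the second, so they moved 4.8 units further apart.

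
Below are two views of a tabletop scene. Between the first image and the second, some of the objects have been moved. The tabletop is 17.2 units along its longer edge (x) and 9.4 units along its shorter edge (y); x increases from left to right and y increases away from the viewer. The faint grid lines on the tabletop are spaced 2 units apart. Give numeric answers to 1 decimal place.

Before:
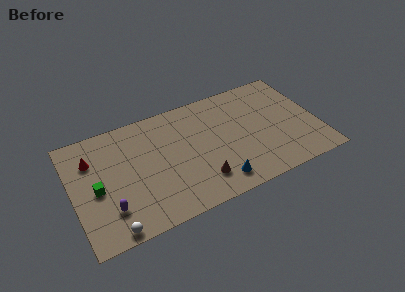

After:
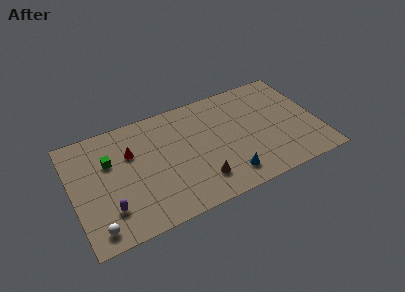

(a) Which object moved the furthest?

the red cone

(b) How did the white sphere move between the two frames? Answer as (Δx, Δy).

(-1.0, 0.5)

From the two frames, the white sphere sits at roughly (2.3, 0.8) before and (1.3, 1.3) after.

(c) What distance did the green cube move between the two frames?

2.2

The green cube was near (1.6, 4.3) before and (2.7, 6.2) after, so it travelled √(1.1² + 1.9²) ≈ 2.2 units.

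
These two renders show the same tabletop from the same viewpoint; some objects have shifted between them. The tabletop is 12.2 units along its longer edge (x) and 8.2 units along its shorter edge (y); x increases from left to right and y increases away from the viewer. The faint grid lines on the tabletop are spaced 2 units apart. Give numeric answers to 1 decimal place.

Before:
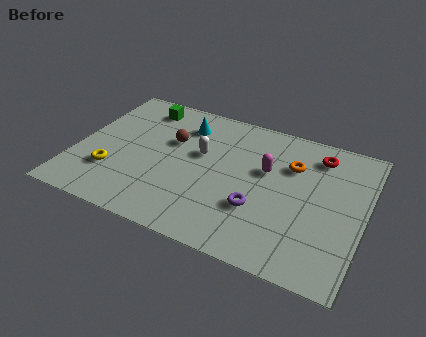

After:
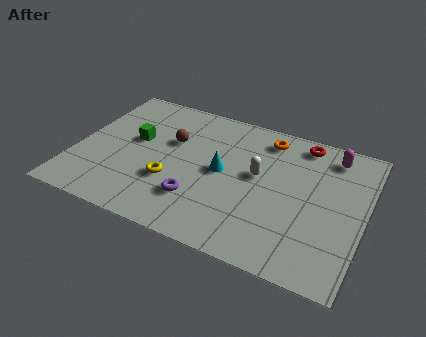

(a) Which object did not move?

the brown sphere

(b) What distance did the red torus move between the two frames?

0.9

The red torus moved from about (10.0, 6.7) to (9.3, 7.2), a distance of √(0.7² + 0.5²) ≈ 0.9.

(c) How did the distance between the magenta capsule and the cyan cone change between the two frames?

+1.2

Before: roughly 4.0 units apart; after: 5.2. That's 1.2 units further apart.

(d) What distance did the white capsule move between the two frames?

2.5

From (5.2, 4.9) to (7.7, 4.6), the white capsule covered √(2.5² + 0.3²) ≈ 2.5 units.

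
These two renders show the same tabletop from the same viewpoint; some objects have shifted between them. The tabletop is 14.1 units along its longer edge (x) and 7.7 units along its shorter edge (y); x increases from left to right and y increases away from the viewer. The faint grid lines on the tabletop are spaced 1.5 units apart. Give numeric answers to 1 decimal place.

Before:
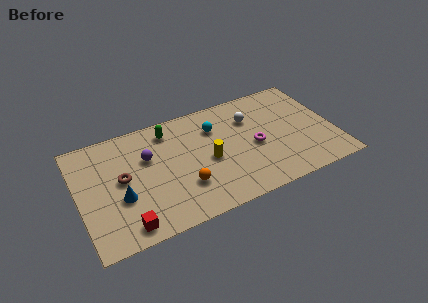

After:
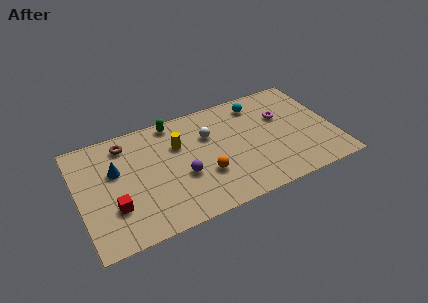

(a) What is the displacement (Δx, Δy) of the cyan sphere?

(2.5, 0.8)

The cyan sphere was at about (7.7, 5.6) and moved to about (10.2, 6.4).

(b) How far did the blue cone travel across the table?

1.9

The blue cone moved from about (2.2, 2.9) to (2.1, 4.8), a distance of √(0.1² + 1.9²) ≈ 1.9.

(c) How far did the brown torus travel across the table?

2.3

The brown torus was near (2.4, 4.1) before and (2.8, 6.4) after, so it travelled √(0.4² + 2.3²) ≈ 2.3 units.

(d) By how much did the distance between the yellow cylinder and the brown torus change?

-1.7

They were about 4.7 units apart before and 3.0 after — 1.7 units closer together.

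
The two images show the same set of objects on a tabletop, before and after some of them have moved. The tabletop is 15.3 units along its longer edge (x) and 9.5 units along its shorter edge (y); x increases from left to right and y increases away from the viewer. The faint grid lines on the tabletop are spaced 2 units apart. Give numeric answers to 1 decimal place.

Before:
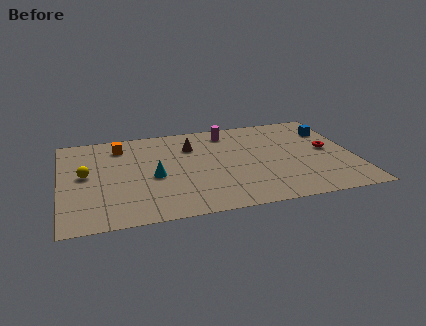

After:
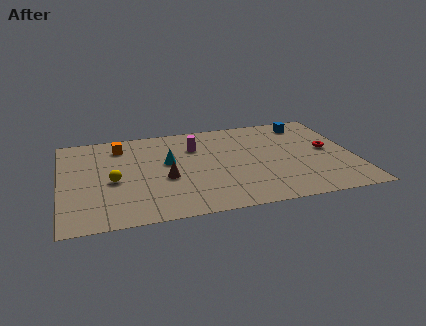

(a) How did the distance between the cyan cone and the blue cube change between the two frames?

-2.0

The distance was about 9.9 in the first image and 7.9 in the second, so they moved 2.0 units closer together.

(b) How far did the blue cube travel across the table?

1.6

The blue cube was near (14.3, 7.0) before and (13.1, 8.0) after, so it travelled √(1.2² + 1.0²) ≈ 1.6 units.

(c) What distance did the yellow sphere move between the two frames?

1.7

The yellow sphere moved from about (1.3, 5.1) to (2.7, 4.2), a distance of √(1.4² + 0.9²) ≈ 1.7.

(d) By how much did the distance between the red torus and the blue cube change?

+1.1

Before: roughly 2.0 units apart; after: 3.1. That's 1.1 units further apart.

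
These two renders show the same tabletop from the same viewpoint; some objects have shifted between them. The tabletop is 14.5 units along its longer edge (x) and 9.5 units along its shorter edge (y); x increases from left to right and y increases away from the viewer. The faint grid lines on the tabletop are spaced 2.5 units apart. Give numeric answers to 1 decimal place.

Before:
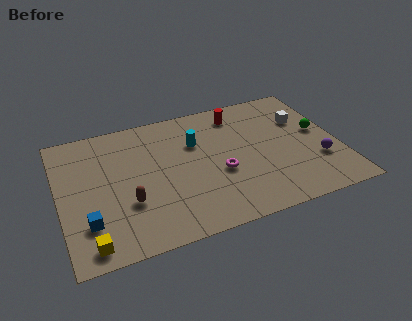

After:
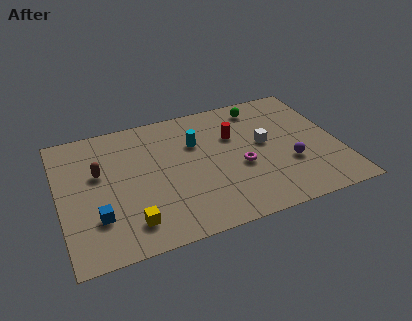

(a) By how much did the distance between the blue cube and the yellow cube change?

+0.4

They were about 1.4 units apart before and 1.8 after — 0.4 units further apart.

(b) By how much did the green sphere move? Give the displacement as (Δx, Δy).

(-2.8, 2.9)

From the two frames, the green sphere sits at roughly (13.6, 5.2) before and (10.8, 8.1) after.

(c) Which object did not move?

the cyan cylinder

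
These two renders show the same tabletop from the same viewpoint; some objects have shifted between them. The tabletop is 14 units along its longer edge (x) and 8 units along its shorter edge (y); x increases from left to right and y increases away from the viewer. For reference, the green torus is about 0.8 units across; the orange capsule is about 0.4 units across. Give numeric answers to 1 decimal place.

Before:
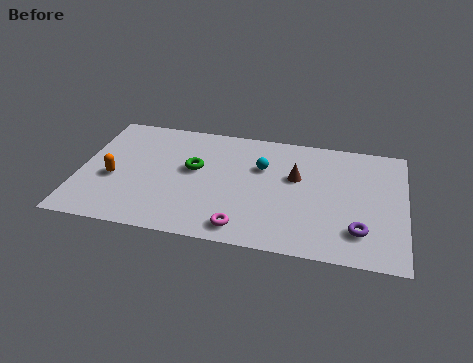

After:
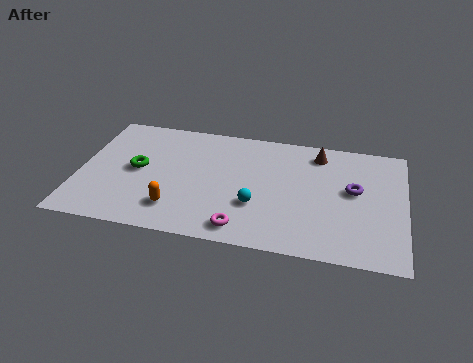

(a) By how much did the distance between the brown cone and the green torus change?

+3.7

Before: roughly 4.4 units apart; after: 8.1. That's 3.7 units further apart.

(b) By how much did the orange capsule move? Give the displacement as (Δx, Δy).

(2.8, -1.5)

The orange capsule was at about (1.5, 3.3) and moved to about (4.3, 1.8).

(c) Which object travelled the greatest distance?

the orange capsule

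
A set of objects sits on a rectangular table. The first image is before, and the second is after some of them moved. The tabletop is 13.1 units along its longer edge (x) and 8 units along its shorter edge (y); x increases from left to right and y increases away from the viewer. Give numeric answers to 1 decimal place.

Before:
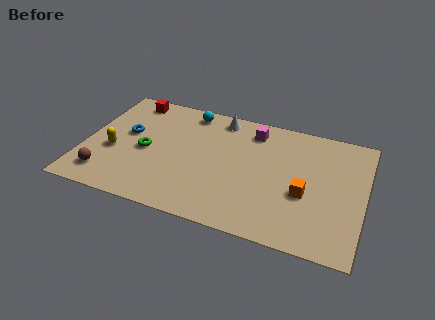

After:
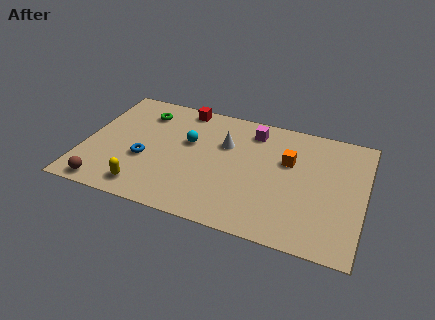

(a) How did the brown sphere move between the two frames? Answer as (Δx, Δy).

(0.1, -0.7)

The brown sphere started near (1.2, 1.5) and ended near (1.3, 0.8).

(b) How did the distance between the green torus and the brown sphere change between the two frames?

+2.8

The distance was about 2.8 in the first image and 5.6 in the second, so they moved 2.8 units further apart.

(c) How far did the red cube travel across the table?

2.5

The red cube was near (1.8, 7.0) before and (4.3, 7.2) after, so it travelled √(2.5² + 0.2²) ≈ 2.5 units.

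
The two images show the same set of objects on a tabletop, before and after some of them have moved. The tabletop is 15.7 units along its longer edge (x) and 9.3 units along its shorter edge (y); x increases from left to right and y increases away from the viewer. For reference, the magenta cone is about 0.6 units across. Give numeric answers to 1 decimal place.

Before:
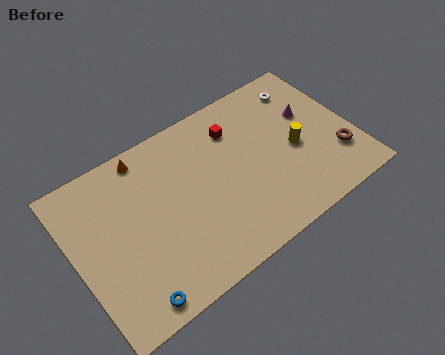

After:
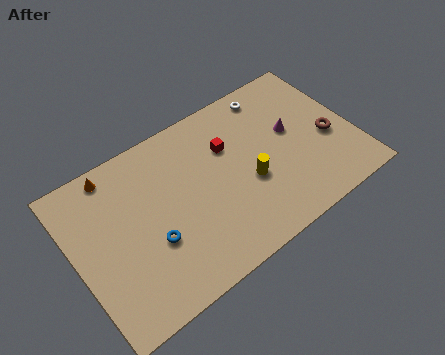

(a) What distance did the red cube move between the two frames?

1.0

The red cube was near (9.5, 7.1) before and (8.9, 6.3) after, so it travelled √(0.6² + 0.8²) ≈ 1.0 units.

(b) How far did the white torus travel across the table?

1.9

The white torus moved from about (13.6, 7.6) to (11.8, 8.1), a distance of √(1.8² + 0.5²) ≈ 1.9.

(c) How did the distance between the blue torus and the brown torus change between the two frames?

-1.9

The distance was about 12.2 in the first image and 10.3 in the second, so they moved 1.9 units closer together.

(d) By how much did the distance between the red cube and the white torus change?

-0.7

The distance was about 4.1 in the first image and 3.4 in the second, so they moved 0.7 units closer together.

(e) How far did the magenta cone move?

1.3

The magenta cone moved from about (13.6, 5.8) to (12.4, 5.3), a distance of √(1.2² + 0.5²) ≈ 1.3.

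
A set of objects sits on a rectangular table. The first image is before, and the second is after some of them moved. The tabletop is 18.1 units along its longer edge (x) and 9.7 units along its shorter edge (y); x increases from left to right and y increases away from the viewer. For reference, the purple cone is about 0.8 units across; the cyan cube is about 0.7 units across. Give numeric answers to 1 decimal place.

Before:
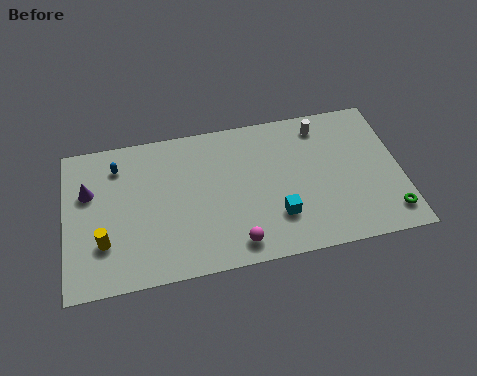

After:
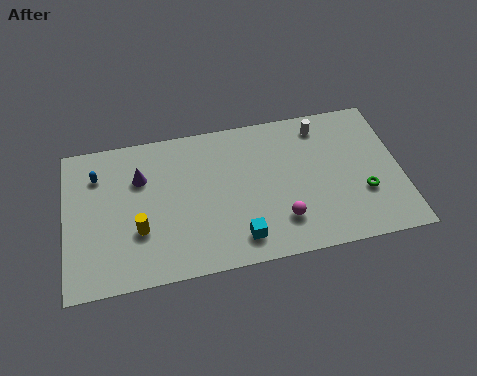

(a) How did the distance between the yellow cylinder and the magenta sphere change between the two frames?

+0.5

The distance was about 7.2 in the first image and 7.7 in the second, so they moved 0.5 units further apart.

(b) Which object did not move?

the white cylinder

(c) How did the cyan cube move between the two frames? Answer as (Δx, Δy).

(-2.1, -1.0)

The cyan cube was at about (11.3, 2.7) and moved to about (9.2, 1.7).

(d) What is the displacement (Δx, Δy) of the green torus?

(-1.3, 1.6)

From the two frames, the green torus sits at roughly (17.3, 1.7) before and (16.0, 3.3) after.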